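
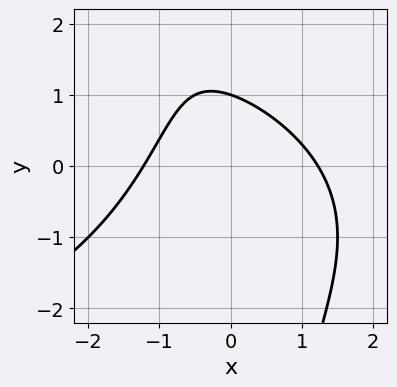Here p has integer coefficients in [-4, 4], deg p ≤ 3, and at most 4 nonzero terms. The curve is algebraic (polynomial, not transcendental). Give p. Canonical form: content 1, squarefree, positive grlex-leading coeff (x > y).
1. deg p = 3. A generic line meets the curve in up to 3 points.
2. Observable constraints: one y-axis crossing is at y = 1.
3. Assembling these constraints gives the stated polynomial.

x*y^2 + 2*x^2 + 3*y - 3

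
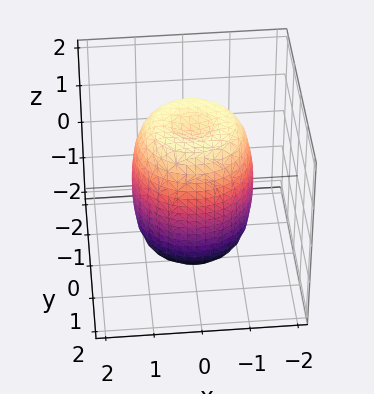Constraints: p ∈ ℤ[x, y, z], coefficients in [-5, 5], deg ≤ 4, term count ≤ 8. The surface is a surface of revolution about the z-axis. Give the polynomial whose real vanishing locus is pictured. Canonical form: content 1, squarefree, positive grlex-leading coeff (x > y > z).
2*x^4 + 4*x^2*y^2 + 2*y^4 - 2*x^2 - 2*y^2 + z^2 - 2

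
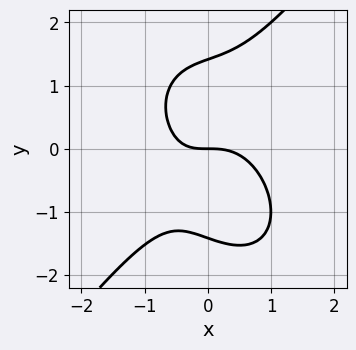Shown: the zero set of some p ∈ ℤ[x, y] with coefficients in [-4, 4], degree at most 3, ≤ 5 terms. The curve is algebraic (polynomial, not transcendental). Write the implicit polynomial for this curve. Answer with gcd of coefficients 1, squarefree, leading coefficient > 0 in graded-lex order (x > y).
2*x^3 - y^3 + x*y + 2*y

(a) Degree: the shape is more complex than any degree-2 curve, so deg p = 3.
(b) From the axis intercepts and sections: it crosses the x-axis at the gridline x = 0; it crosses the y-axis at the gridline y = 0.
(c) The integer polynomial consistent with all of this is the stated p.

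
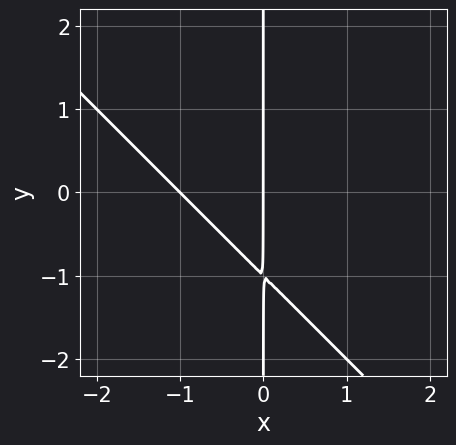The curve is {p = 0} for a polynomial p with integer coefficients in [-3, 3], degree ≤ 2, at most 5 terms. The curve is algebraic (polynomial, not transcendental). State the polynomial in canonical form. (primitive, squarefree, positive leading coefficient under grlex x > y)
First, the degree is 2 — a generic line meets the curve in up to 2 points.
Next, from the axis intercepts and sections: every point of the y-axis in the box is on the curve; among the integer gridlines, it crosses the x-axis at x ∈ {-1, 0}.
Finally, the integer polynomial consistent with all of this is the stated p.

x^2 + x*y + x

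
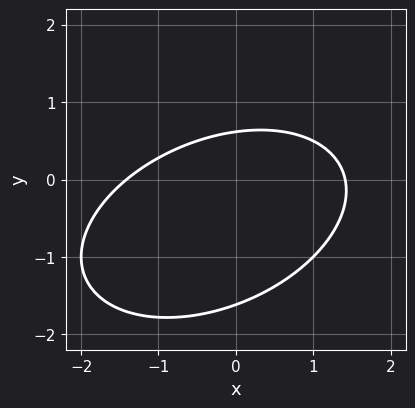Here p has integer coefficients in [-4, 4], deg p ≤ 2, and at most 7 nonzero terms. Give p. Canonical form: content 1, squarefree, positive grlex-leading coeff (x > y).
1. deg p = 2.
2. The integer polynomial consistent with all of this is the stated p.

x^2 - x*y + 2*y^2 + 2*y - 2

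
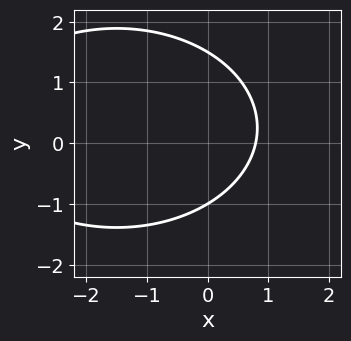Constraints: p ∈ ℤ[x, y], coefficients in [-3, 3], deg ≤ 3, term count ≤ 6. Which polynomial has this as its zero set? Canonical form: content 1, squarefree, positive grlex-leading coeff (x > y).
(a) deg p = 2. No degree-1 curve has this shape.
(b) Observable constraints: it crosses the y-axis at the gridline y = -1.
(c) Putting this together gives p.

x^2 + 2*y^2 + 3*x - y - 3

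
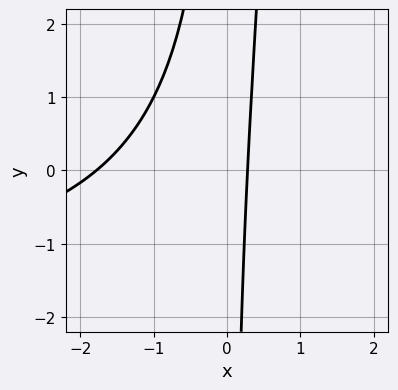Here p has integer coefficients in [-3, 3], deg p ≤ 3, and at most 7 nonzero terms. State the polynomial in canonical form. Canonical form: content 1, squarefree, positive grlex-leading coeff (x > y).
x^2*y + 2*x^2 - x*y + 3*x - 1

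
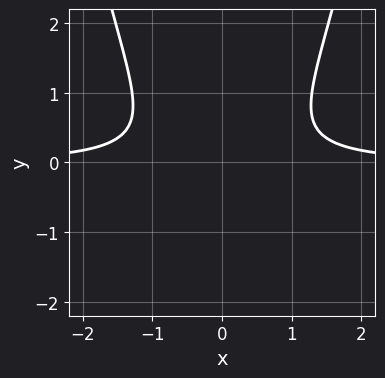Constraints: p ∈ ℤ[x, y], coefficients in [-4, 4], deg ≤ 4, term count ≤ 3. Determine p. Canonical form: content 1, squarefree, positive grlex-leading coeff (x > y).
3*x^2*y - 3*y^2 - 2

First, the degree is 3 — no degree-2 curve has this shape.
Then, symmetries: the x ↦ −x reflection is a symmetry, so x appears only in even powers.
Then, from the visible intercepts: no x-intercept at any integer in the box; no y-intercept at any integer in the box.
Finally, assembling these constraints gives the stated polynomial.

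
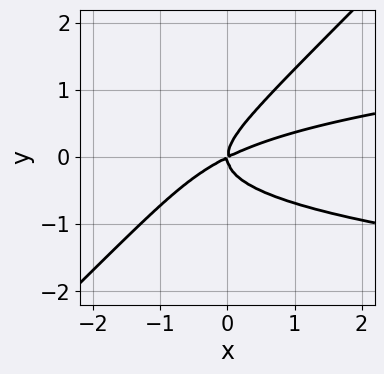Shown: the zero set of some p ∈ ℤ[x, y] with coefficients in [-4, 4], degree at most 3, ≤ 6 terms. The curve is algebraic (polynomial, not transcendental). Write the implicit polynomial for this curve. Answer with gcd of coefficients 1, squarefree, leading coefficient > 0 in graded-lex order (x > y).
3*x*y^2 - 3*y^3 - x^2 + 2*x*y

(a) deg p = 3. No degree-2 curve has this shape.
(b) Against the integer gridlines: it meets the x-axis at x = 0 (among the integer gridlines); one y-axis crossing is at y = 0.
(c) Putting this together gives p.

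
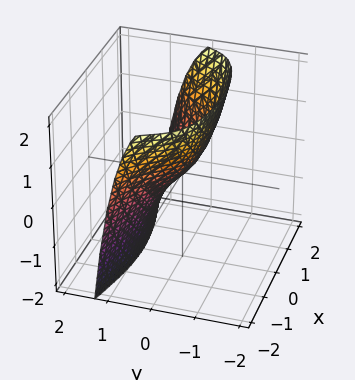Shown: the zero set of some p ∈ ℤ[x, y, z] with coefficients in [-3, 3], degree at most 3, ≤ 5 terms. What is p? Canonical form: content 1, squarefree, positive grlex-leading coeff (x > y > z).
1. Degree: the shape is more complex than any degree-2 surface, so deg p = 3.
2. Against the integer gridlines: it meets the x-axis at x = 0 (among the integer gridlines); one z-axis crossing is at z = 0; it crosses the y-axis at the gridline y = 0.
3. Together with the visible shape, these determine p as stated.

3*y^3 - x^2 + 2*y + 2*z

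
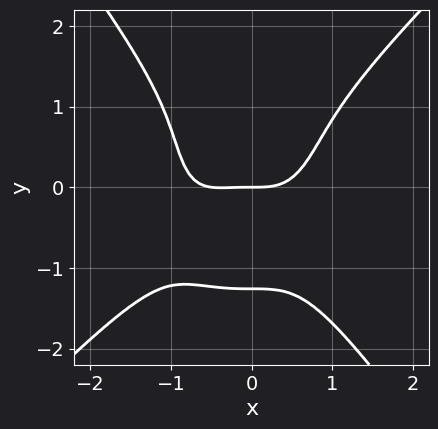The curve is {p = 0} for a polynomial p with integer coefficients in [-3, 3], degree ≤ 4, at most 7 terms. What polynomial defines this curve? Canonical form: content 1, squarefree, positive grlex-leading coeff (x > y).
First, the degree is 4 — a generic line meets the curve in up to 4 points.
Next, reading off the gridlines: one x-axis crossing is at x = 0; one y-axis crossing is at y = 0.
Finally, solving for integer coefficients yields p as stated.

2*x^4 - x^3*y - y^4 + x^3 - 2*y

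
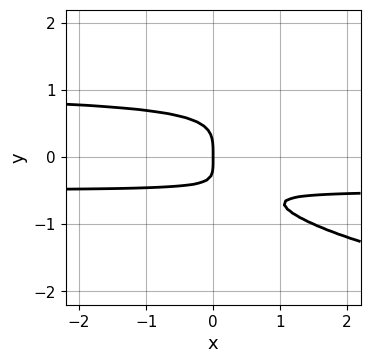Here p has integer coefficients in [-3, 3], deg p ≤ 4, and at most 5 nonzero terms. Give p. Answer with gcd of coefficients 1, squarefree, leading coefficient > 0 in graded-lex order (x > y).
3*y^4 - 2*x*y^2 + x*y + x

deg p = 4. A generic line meets the curve in up to 4 points.
Checking where it meets the axes: it crosses the y-axis at the gridline y = 0; one x-axis crossing is at x = 0.
Together with the visible shape, these determine p as stated.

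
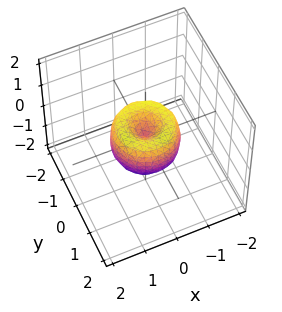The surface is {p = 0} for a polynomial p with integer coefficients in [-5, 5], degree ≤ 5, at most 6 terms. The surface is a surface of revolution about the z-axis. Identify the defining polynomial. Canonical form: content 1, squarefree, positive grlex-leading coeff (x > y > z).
2*x^4 + 4*x^2*y^2 + 2*y^4 - 2*x^2 - 2*y^2 + z^2

First, degree: the shape is more complex than any degree-3 surface, so deg p = 4.
Then, by symmetry, every cross-section ⟂ z is a circle, so x, y appear only via x² + y².
Next, from the visible intercepts: a circular section at z = 0 has radius exactly 1; the x-axis gridline crossings are at x ∈ {-1, 0, 1}; it meets the z-axis at z = 0 (among the integer gridlines).
Finally, solving for integer coefficients yields p as stated.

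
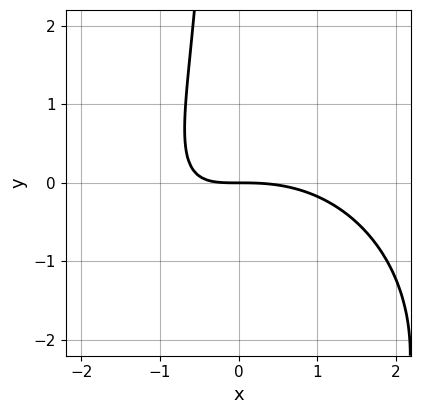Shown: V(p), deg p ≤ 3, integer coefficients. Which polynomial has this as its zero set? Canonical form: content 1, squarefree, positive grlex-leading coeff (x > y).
x^3 + x*y^2 + 3*x*y + 3*y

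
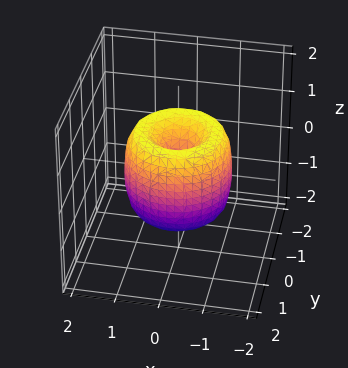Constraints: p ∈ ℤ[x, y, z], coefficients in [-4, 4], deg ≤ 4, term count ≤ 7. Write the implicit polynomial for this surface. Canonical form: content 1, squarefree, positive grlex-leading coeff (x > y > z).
1. The degree is 4 — the shape is more complex than any degree-3 surface.
2. Symmetries: the z-axis is an axis of rotation, so x and y enter only as x² + y².
3. From the axis intercepts and sections: it meets the y-axis at y = 0 (among the integer gridlines); it meets the z-axis at z = 0 (among the integer gridlines); a circular section at z = 0 has radius between 1 and 2; it meets the x-axis at x = 0 (among the integer gridlines).
4. The integer polynomial consistent with all of this is the stated p.

2*x^4 + 4*x^2*y^2 + 2*y^4 - 3*x^2 - 3*y^2 + z^2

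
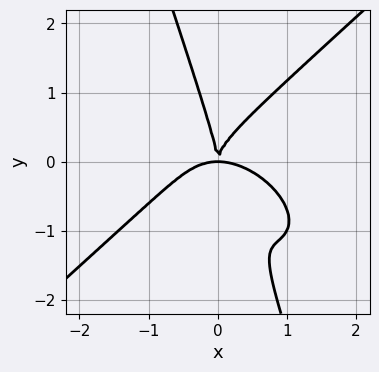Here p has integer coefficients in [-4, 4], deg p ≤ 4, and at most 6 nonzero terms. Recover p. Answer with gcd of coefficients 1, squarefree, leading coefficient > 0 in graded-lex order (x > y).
2*x^4 + x^3*y - 3*x*y^3 - y^4 + 3*x^2*y

First, the degree is 4 — the shape is more complex than any degree-3 curve.
Next, observable constraints: it crosses the y-axis at the gridline y = 0; one x-axis crossing is at x = 0.
Finally, assembling these constraints gives the stated polynomial.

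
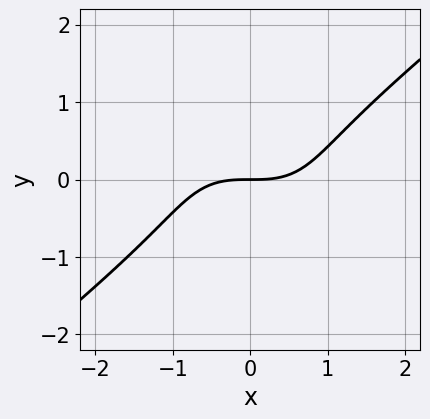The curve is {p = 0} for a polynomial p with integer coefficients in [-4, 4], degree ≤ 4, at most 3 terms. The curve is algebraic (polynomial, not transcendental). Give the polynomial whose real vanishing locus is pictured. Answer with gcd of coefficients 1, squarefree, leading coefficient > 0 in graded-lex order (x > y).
x^3 - 2*y^3 - 2*y

First, deg p = 3.
Then, reading off the gridlines: one y-axis crossing is at y = 0; it meets the x-axis at x = 0 (among the integer gridlines).
Finally, together with the visible shape, these determine p as stated.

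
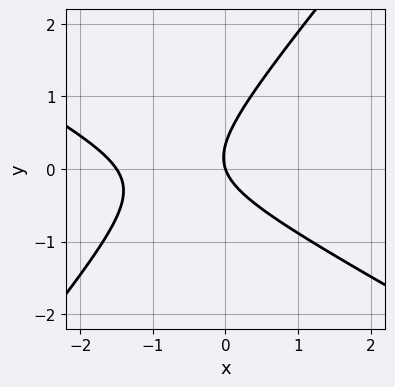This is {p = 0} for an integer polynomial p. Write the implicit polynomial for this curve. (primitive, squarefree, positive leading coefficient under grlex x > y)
2*x^2 + 2*x*y - 3*y^2 + 3*x + y

(a) deg p = 2. The shape is more complex than any degree-1 curve.
(b) Observable constraints: one y-axis crossing is at y = 0; it meets the x-axis at x = 0 (among the integer gridlines).
(c) Matching integer coefficients to the picture gives p.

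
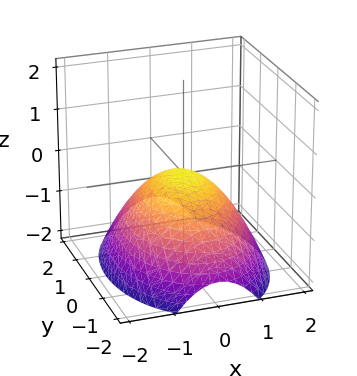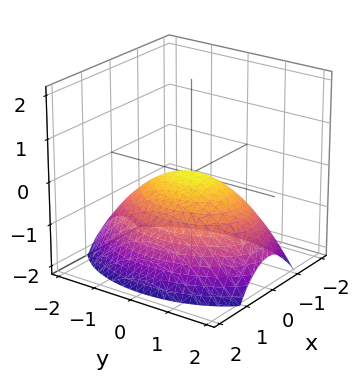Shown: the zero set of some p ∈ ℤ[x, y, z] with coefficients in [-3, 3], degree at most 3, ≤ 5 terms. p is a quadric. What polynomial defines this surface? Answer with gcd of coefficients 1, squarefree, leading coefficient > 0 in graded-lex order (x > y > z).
2*x^2 + y^2 + 3*z

Degree: a paraboloid; a quadric, so deg p = 2.
Symmetries: the x ↦ −x reflection is a symmetry, so x appears only in even powers; the y ↦ −y reflection is a symmetry, so y appears only in even powers.
Reading off the gridlines: it meets the y-axis at y = 0 (among the integer gridlines); it crosses the z-axis at the gridline z = 0.
Fitting integer coefficients to these (and the overall shape) gives p.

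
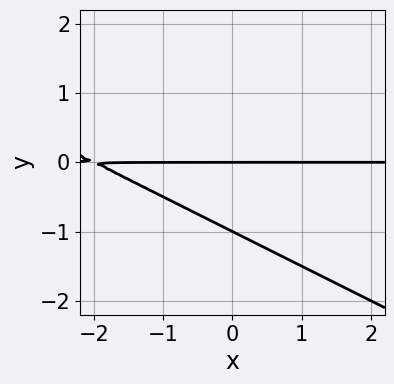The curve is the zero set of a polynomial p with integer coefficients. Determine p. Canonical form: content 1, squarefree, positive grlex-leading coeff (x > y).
1. The degree is 2 — the shape is more complex than any degree-1 curve.
2. Checking where it meets the axes: every point of the x-axis in the box is on the curve; among the integer gridlines, it crosses the y-axis at y ∈ {-1, 0}.
3. Together with the visible shape, these determine p as stated.

x*y + 2*y^2 + 2*y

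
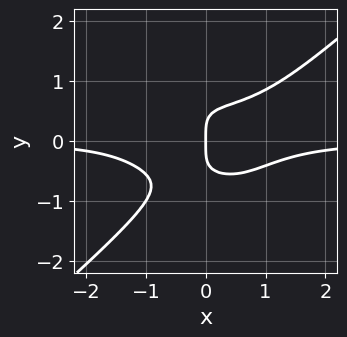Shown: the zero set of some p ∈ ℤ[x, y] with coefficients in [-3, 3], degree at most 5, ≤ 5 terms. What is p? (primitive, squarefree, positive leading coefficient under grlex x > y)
First, degree: no degree-3 curve has this shape, so deg p = 4.
Next, observable constraints: one x-axis crossing is at x = 0; it meets the y-axis at y = 0 (among the integer gridlines).
Finally, assembling these constraints gives the stated polynomial.

3*x^3*y - x^2*y^2 - 3*y^4 - 3*x*y^2 + 2*x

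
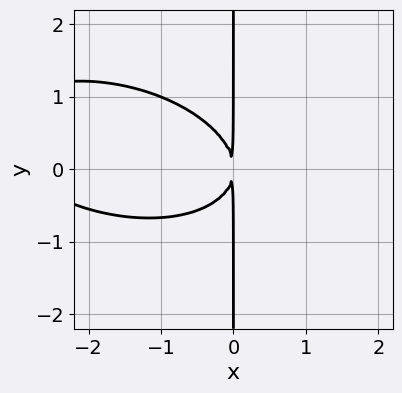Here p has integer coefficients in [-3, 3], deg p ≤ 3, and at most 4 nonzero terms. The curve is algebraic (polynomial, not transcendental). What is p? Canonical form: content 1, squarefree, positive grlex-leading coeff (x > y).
First, the degree is 3 — the shape is more complex than any degree-2 curve.
Then, against the integer gridlines: the visible y-axis segment lies entirely on the curve.
Finally, putting this together gives p.

x^3 + x^2*y + 3*x*y^2 + 3*x^2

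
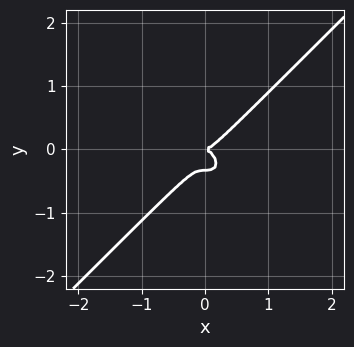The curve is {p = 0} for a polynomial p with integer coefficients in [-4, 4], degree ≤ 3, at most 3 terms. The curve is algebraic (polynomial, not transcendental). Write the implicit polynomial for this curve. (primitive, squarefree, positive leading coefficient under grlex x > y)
1. deg p = 3.
2. Checking where it meets the axes: one x-axis crossing is at x = 0; it meets the y-axis at y = 0 (among the integer gridlines).
3. Putting this together gives p.

3*x^3 - 3*y^3 - y^2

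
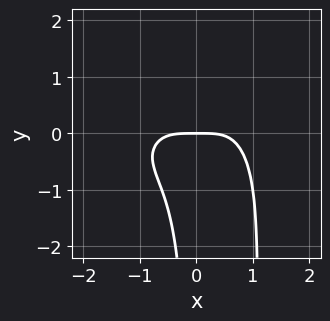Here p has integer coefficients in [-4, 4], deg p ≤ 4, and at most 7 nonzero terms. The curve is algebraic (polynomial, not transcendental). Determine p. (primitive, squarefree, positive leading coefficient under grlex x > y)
1. The degree is 4 — the shape is more complex than any degree-3 curve.
2. Against the integer gridlines: it crosses the y-axis at the gridline y = 0; one x-axis crossing is at x = 0.
3. Solving for integer coefficients yields p as stated.

2*x^4 - x^3*y + 3*x^2*y^2 - 3*x*y^2 + 3*y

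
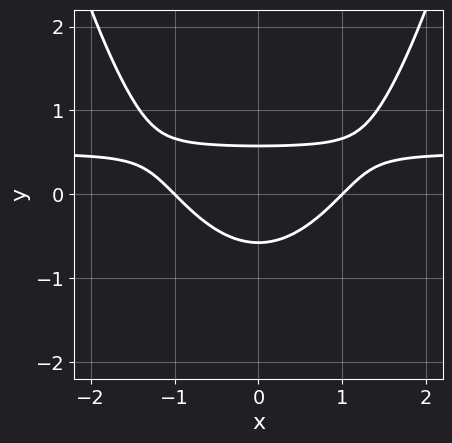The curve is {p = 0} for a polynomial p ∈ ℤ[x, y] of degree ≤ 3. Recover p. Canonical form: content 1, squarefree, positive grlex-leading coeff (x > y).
Degree: the shape is more complex than any degree-2 curve, so deg p = 3.
Symmetries: mirror symmetry x ↦ −x ⇒ only even powers of x.
Against the integer gridlines: among the integer gridlines, it crosses the x-axis at x ∈ {-1, 1}.
The integer polynomial consistent with all of this is the stated p.

2*x^2*y - x^2 - 3*y^2 + 1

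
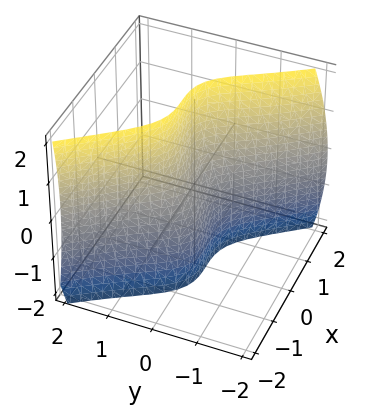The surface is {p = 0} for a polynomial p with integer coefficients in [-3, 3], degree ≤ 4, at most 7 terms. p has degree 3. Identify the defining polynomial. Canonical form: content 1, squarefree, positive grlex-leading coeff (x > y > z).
3*x^3 + 2*y^3 + y*z^2 + 3*y - z

1. deg p = 3.
2. Reading off the gridlines: it meets the z-axis at z = 0 (among the integer gridlines); it crosses the x-axis at the gridline x = 0; it crosses the y-axis at the gridline y = 0.
3. Matching integer coefficients to the picture gives p.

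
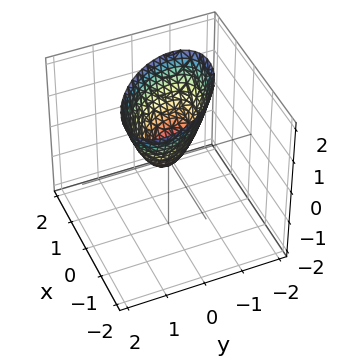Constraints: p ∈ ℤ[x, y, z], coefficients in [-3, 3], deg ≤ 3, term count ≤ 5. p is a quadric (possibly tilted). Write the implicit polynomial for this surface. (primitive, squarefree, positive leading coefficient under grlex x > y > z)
(a) deg p = 2. The shape is more complex than any degree-1 surface.
(b) From the visible intercepts: it meets the x-axis at x = 0 (among the integer gridlines); it crosses the z-axis at the gridline z = 0; it crosses the y-axis at the gridline y = 0.
(c) Fitting integer coefficients to these (and the overall shape) gives p.

3*x^2 + 3*x*y + 3*y^2 - 2*z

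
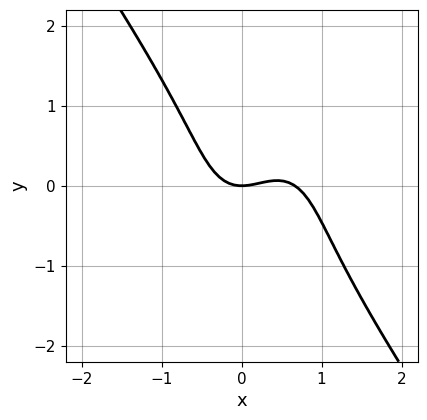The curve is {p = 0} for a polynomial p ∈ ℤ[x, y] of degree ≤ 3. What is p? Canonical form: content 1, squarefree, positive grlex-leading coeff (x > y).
deg p = 3.
Against the integer gridlines: one y-axis crossing is at y = 0; it crosses the x-axis at the gridline x = 0.
The integer polynomial consistent with all of this is the stated p.

3*x^3 + y^3 - 2*x^2 + 2*y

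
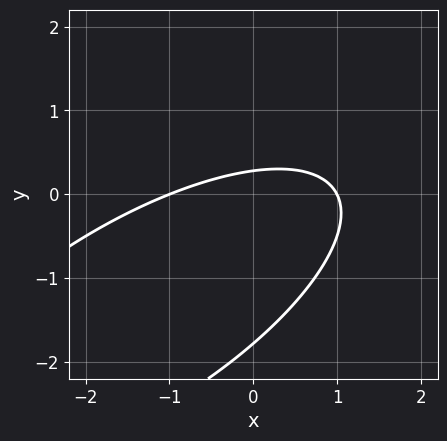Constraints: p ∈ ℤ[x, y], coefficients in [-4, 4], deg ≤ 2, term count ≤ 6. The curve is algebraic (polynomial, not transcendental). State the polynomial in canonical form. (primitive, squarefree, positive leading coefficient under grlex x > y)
x^2 - 2*x*y + 2*y^2 + 3*y - 1

The degree is 2 — a generic line meets the curve in up to 2 points.
Against the integer gridlines: among the integer gridlines, it crosses the x-axis at x ∈ {-1, 1}.
These observations pin down the coefficients.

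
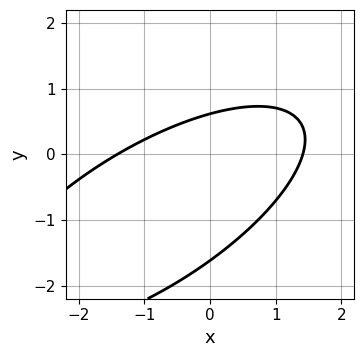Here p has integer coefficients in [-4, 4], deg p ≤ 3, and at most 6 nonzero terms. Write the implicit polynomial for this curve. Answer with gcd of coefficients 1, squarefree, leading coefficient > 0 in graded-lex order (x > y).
x^2 - 2*x*y + 2*y^2 + 2*y - 2

(a) Degree: a generic line meets the curve in up to 2 points, so deg p = 2.
(b) The integer polynomial consistent with all of this is the stated p.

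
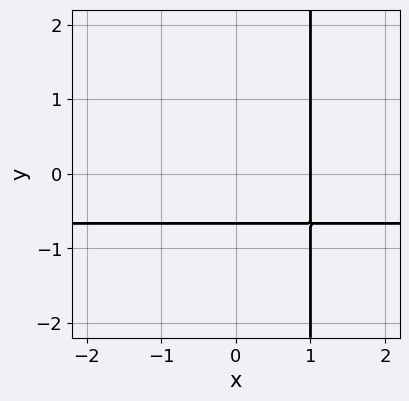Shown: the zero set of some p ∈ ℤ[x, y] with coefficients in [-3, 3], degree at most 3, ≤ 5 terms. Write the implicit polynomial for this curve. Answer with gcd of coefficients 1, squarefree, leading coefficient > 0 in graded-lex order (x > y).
First, the degree is 2 — the shape is more complex than any degree-1 curve.
Next, from the visible intercepts: one x-axis crossing is at x = 1.
Finally, putting this together gives p.

3*x*y + 2*x - 3*y - 2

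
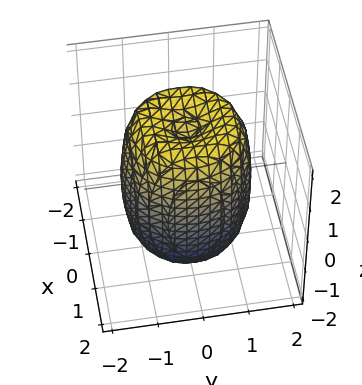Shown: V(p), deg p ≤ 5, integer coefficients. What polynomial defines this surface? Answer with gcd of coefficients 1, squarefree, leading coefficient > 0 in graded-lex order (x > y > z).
2*x^4 + 4*x^2*y^2 + 2*y^4 - 3*x^2 - 3*y^2 + z^2 - 2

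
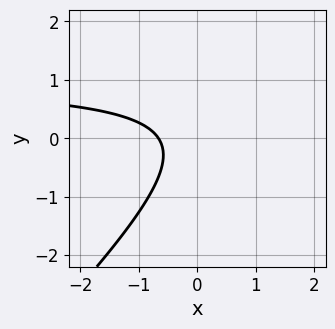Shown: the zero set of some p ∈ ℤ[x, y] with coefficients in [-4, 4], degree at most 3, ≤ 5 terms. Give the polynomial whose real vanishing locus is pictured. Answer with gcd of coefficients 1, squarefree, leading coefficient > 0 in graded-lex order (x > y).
3*x*y - 3*y^2 - 3*x - 2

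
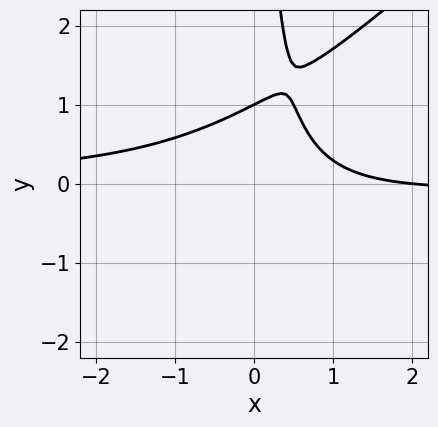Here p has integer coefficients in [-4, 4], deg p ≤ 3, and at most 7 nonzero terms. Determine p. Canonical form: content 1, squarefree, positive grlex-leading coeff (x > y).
1. Degree: no degree-2 curve has this shape, so deg p = 3.
2. Checking where it meets the axes: one y-axis crossing is at y = 1; it crosses the x-axis at the gridline x = 2.
3. These observations pin down the coefficients.

2*x^2*y - 2*x*y^2 + x + 2*y - 2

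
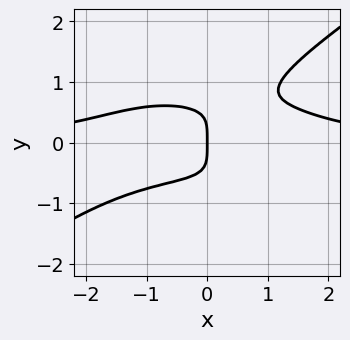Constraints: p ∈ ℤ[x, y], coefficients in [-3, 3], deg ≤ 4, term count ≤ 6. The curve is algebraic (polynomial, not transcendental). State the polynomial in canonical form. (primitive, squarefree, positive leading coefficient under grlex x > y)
x^3*y - 3*y^4 + 3*x*y^2 - 2*x

1. deg p = 4. The shape is more complex than any degree-3 curve.
2. Observable constraints: it crosses the x-axis at the gridline x = 0; it meets the y-axis at y = 0 (among the integer gridlines).
3. Solving for integer coefficients yields p as stated.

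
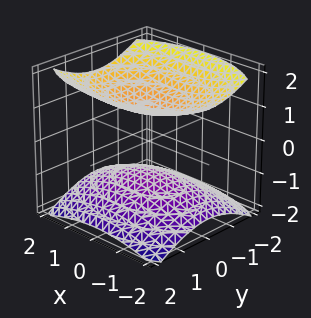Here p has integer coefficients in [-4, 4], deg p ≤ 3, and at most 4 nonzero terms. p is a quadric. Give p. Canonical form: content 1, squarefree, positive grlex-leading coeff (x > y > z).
x^2 + 2*y^2 - 3*z^2 + 3

I count 2 distinct pieces. They look like related sheets of one shape, so recover p as a whole.
The degree is 2 — two sheets facing apart; a quadric.
Symmetries: it's symmetric under z → −z, forcing even powers of z; it's symmetric under y → −y, forcing even powers of y; mirror symmetry x ↦ −x ⇒ only even powers of x.
Against the integer gridlines: the surface avoids every integer x-axis point in the box; the z-axis gridline crossings are at z ∈ {-1, 1}; the surface avoids every integer y-axis point in the box.
Assembling these constraints gives the stated polynomial.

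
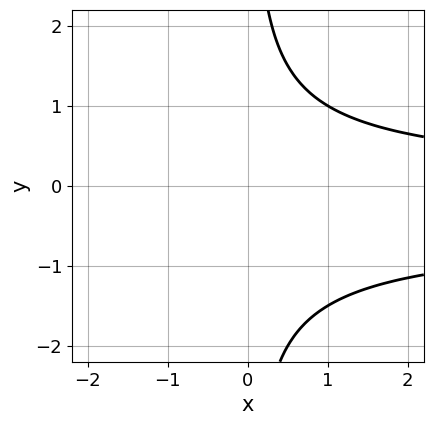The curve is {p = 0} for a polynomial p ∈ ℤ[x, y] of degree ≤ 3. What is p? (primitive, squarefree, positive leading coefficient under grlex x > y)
2*x*y^2 + x*y - 3

(a) The degree is 3 — no degree-2 curve has this shape.
(b) Reading off the gridlines: it misses every integer gridline on the y-axis; no x-intercept at any integer in the box.
(c) Assembling these constraints gives the stated polynomial.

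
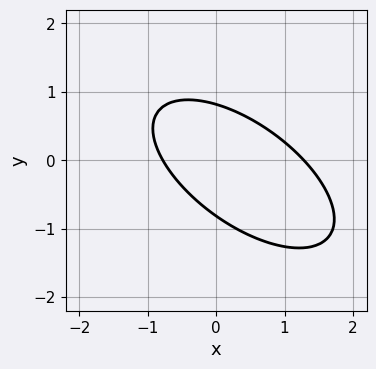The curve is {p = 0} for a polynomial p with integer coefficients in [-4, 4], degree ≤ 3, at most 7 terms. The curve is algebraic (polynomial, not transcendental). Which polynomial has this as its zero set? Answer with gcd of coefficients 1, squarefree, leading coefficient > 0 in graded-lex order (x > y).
1. deg p = 2. The shape is more complex than any degree-1 curve.
2. The integer polynomial consistent with all of this is the stated p.

2*x^2 + 3*x*y + 3*y^2 - x - 2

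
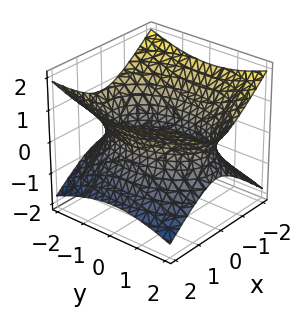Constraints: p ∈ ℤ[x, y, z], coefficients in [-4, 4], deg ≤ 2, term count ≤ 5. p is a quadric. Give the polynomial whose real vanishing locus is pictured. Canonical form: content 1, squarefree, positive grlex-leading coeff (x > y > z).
2*x^2 + y^2 - 3*z^2 - 3

The degree is 2 — an hourglass — one-sheet hyperboloid; a quadric.
Symmetries: it's symmetric under y → −y, forcing even powers of y; it's symmetric under x → −x, forcing even powers of x; the z ↦ −z reflection is a symmetry, so z appears only in even powers.
From the visible intercepts: it misses every integer gridline on the z-axis.
Together with the visible shape, these determine p as stated.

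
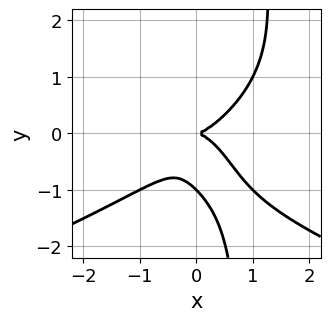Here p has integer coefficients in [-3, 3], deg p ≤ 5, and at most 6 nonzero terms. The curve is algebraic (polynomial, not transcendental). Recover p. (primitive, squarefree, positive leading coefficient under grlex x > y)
(a) deg p = 4.
(b) From the axis intercepts and sections: it meets the x-axis at x = 0 (among the integer gridlines); among the integer gridlines, it crosses the y-axis at y ∈ {-1, 0}.
(c) Solving for integer coefficients yields p as stated.

x*y^3 + x^3 - y^3 - y^2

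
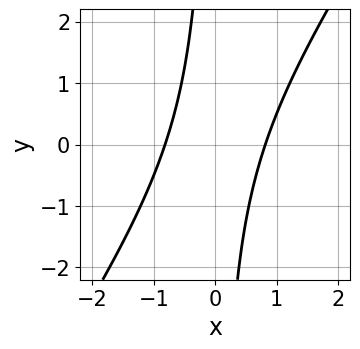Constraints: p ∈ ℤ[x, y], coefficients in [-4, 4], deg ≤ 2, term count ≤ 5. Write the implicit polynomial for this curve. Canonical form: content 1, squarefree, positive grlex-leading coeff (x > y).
3*x^2 - 2*x*y - 2

First, the degree is 2 — no degree-1 curve has this shape.
Then, checking where it meets the axes: the curve avoids every integer y-axis point in the box.
Finally, putting this together gives p.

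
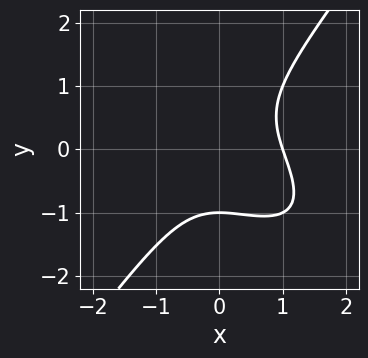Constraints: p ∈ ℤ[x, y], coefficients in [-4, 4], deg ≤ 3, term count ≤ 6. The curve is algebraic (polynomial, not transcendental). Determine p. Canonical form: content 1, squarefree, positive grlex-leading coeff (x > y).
x^3 + x^2*y - y^3 - 1

The degree is 3 — the shape is more complex than any degree-2 curve.
From the axis intercepts and sections: one y-axis crossing is at y = -1; one x-axis crossing is at x = 1.
Solving for integer coefficients yields p as stated.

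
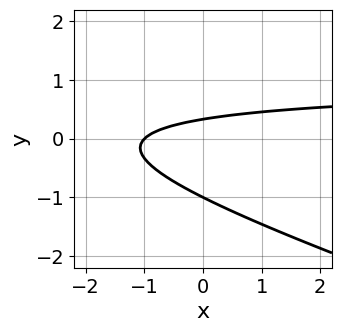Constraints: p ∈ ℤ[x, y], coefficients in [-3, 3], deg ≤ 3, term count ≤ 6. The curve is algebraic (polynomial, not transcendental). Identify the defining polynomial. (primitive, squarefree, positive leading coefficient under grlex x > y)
(a) Degree: a generic line meets the curve in up to 2 points, so deg p = 2.
(b) Reading off the gridlines: it meets the x-axis at x = -1 (among the integer gridlines); one y-axis crossing is at y = -1.
(c) Fitting integer coefficients to these (and the overall shape) gives p.

x*y + 3*y^2 - x + 2*y - 1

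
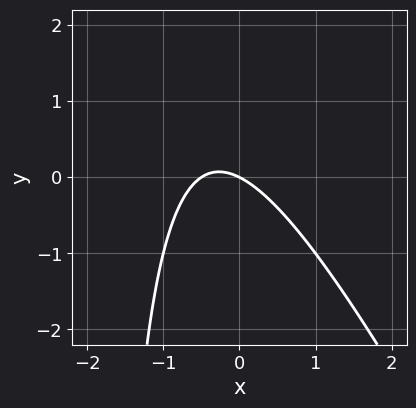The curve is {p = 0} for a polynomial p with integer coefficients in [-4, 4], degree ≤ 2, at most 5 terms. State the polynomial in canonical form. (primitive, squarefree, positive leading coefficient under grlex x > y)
2*x^2 + x*y + x + 2*y

(a) The degree is 2 — no degree-1 curve has this shape.
(b) Against the integer gridlines: it meets the y-axis at y = 0 (among the integer gridlines); it meets the x-axis at x = 0 (among the integer gridlines).
(c) The integer polynomial consistent with all of this is the stated p.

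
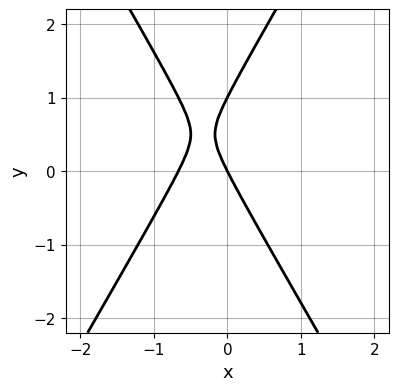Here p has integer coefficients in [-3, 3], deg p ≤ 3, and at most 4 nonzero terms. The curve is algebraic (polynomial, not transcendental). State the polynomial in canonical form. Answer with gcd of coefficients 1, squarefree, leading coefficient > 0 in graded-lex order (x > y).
3*x^2 - y^2 + 2*x + y

(a) Degree: no degree-1 curve has this shape, so deg p = 2.
(b) Checking where it meets the axes: among the integer gridlines, it crosses the y-axis at y ∈ {0, 1}; it crosses the x-axis at the gridline x = 0.
(c) Solving for integer coefficients yields p as stated.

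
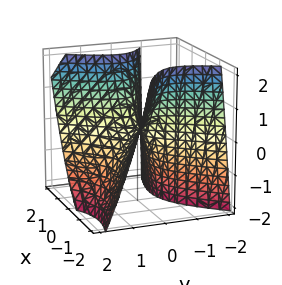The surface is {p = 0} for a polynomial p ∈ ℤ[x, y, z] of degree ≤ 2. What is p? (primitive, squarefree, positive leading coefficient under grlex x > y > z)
2*x^2 + 3*x*y - 3*y^2 - 2*y*z - 2*z

First, the degree is 2 — no degree-1 surface has this shape.
Next, against the integer gridlines: one y-axis crossing is at y = 0; one x-axis crossing is at x = 0; it crosses the z-axis at the gridline z = 0.
Finally, matching integer coefficients to the picture gives p.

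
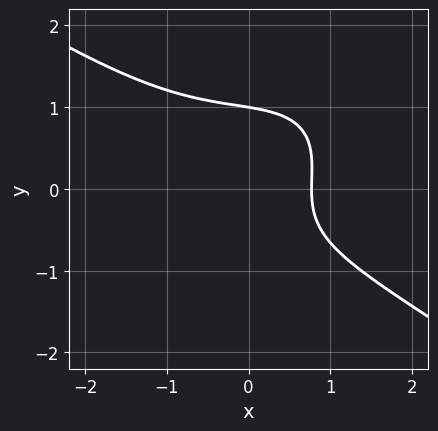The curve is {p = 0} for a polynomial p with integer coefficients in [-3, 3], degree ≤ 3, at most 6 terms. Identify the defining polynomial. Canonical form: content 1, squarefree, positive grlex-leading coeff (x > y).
x^3 - x*y^2 + 2*y^3 + 2*x - 2

The degree is 3 — no degree-2 curve has this shape.
Observable constraints: it crosses the y-axis at the gridline y = 1.
These observations pin down the coefficients.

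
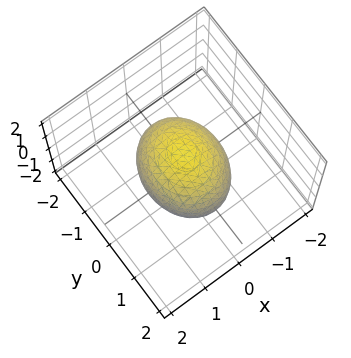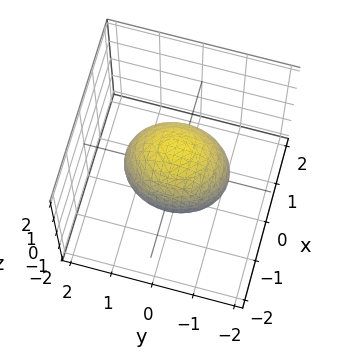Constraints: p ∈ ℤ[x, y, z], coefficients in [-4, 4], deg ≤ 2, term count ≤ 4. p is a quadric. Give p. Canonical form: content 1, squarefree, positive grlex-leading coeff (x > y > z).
3*x^2 + 2*y^2 + 2*z^2 - 3

1. deg p = 2. Bounded and convex; a quadric.
2. Symmetries: it's symmetric under y → −y, forcing even powers of y; the z ↦ −z reflection is a symmetry, so z appears only in even powers; mirror symmetry x ↦ −x ⇒ only even powers of x.
3. Checking where it meets the axes: among the integer gridlines, it crosses the x-axis at x ∈ {-1, 1}.
4. Matching integer coefficients to the picture gives p.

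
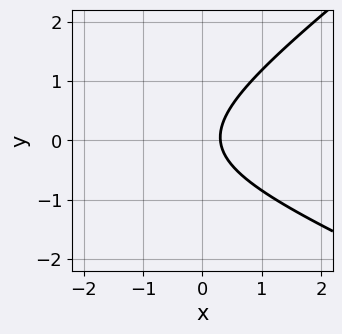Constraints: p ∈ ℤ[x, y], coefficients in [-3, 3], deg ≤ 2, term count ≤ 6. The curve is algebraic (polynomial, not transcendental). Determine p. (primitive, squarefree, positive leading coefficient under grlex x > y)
x^2 + x*y - 3*y^2 + 3*x - 1

First, deg p = 2.
Then, from the axis intercepts and sections: the curve avoids every integer y-axis point in the box.
Finally, together with the visible shape, these determine p as stated.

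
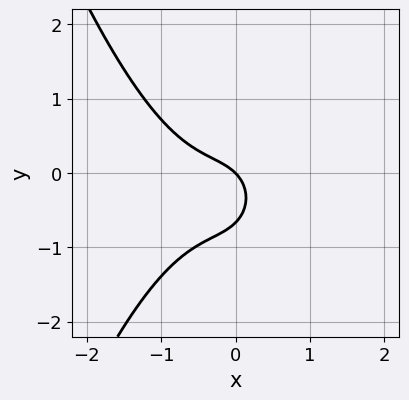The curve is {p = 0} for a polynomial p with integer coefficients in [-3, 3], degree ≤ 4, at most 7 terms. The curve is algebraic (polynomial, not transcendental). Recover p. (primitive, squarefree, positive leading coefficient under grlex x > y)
3*x^3 + 2*x^2 + 3*y^2 + 2*x + 2*y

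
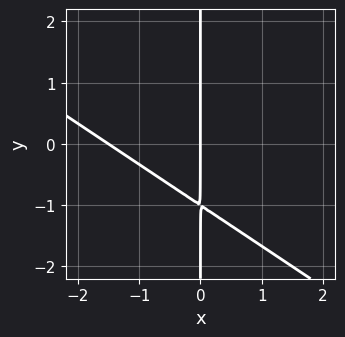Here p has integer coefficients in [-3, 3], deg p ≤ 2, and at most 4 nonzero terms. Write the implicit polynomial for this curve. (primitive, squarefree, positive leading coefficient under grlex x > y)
(a) Degree: the shape is more complex than any degree-1 curve, so deg p = 2.
(b) Checking where it meets the axes: it meets the x-axis at x = 0 (among the integer gridlines); the visible y-axis segment lies entirely on the curve.
(c) Matching integer coefficients to the picture gives p.

2*x^2 + 3*x*y + 3*x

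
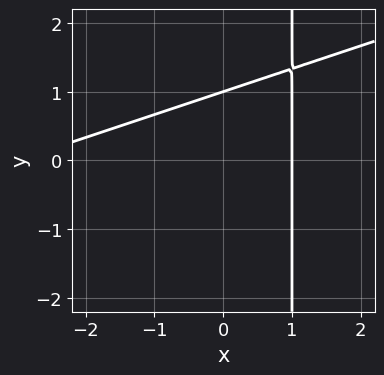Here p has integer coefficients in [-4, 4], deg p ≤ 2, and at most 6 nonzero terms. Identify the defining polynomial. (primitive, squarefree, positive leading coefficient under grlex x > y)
x^2 - 3*x*y + 2*x + 3*y - 3

First, deg p = 2. A generic line meets the curve in up to 2 points.
Next, observable constraints: one x-axis crossing is at x = 1; it crosses the y-axis at the gridline y = 1.
Finally, matching integer coefficients to the picture gives p.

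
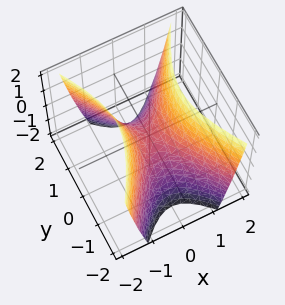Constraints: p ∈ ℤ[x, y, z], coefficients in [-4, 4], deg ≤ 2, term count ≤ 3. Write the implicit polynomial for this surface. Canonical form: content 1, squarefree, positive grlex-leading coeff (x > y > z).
deg p = 2. A saddle surface; a quadric.
Symmetries: it's symmetric under y → −y, forcing even powers of y; the x ↦ −x reflection is a symmetry, so x appears only in even powers.
From the axis intercepts and sections: one x-axis crossing is at x = 0; it crosses the z-axis at the gridline z = 0; it crosses the y-axis at the gridline y = 0.
Fitting integer coefficients to these (and the overall shape) gives p.

2*x^2 - y^2 - z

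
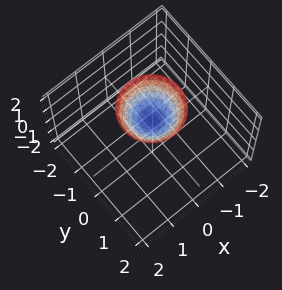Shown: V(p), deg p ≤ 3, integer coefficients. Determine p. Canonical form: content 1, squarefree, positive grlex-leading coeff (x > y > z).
(a) The degree is 2 — the shape is more complex than any degree-1 surface.
(b) Symmetries: rotational symmetry about the z-axis ⇒ p depends on x, y only through x² + y².
(c) Against the integer gridlines: the surface avoids every integer y-axis point in the box; a circular section at z = 2 has radius exactly 1.
(d) The integer polynomial consistent with all of this is the stated p. Check: (0, 0, 1) on the z-axis lies on the surface, and p(0, 0, 1) = 0. ✓

x^2 + y^2 - z + 1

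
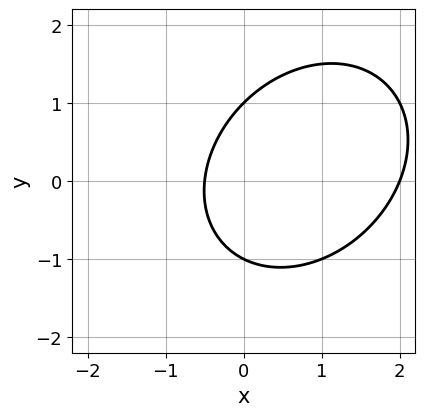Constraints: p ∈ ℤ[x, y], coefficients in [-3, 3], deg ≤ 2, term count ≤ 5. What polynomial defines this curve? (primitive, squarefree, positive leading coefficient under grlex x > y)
1. The degree is 2 — no degree-1 curve has this shape.
2. Against the integer gridlines: the y-axis gridline crossings are at y ∈ {-1, 1}; one x-axis crossing is at x = 2.
3. Together with the visible shape, these determine p as stated.

2*x^2 - x*y + 2*y^2 - 3*x - 2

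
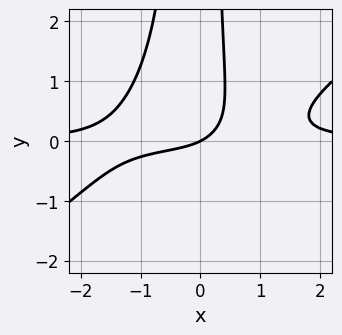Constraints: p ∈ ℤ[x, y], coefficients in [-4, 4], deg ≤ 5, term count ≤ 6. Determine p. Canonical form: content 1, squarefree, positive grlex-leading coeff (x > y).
2*x^3*y - 3*x^2*y^2 - 3*x*y - x + 2*y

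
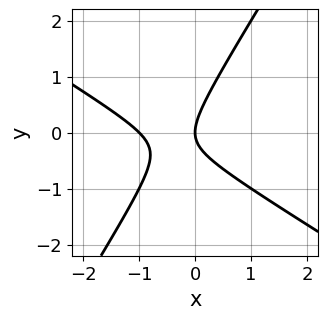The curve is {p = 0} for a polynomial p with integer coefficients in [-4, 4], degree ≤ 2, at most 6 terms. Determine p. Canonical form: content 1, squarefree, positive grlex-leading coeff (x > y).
x^2 + x*y - y^2 + x

1. deg p = 2. A generic line meets the curve in up to 2 points.
2. From the axis intercepts and sections: among the integer gridlines, it crosses the x-axis at x ∈ {-1, 0}; one y-axis crossing is at y = 0.
3. Fitting integer coefficients to these (and the overall shape) gives p.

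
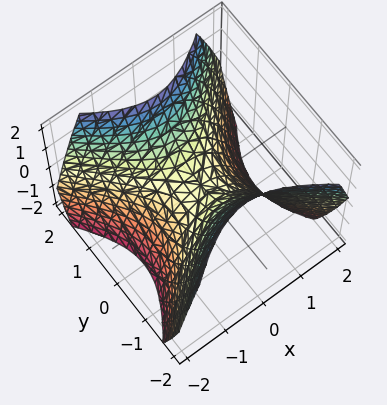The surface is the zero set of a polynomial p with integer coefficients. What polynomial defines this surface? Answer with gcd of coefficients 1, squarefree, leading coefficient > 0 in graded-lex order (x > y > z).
x^2 - y^2 + z

The degree is 2 — a saddle surface; a quadric.
Symmetries: mirror symmetry x ↦ −x ⇒ only even powers of x; it's symmetric under y → −y, forcing even powers of y.
Observable constraints: one x-axis crossing is at x = 0; one z-axis crossing is at z = 0.
Matching integer coefficients to the picture gives p.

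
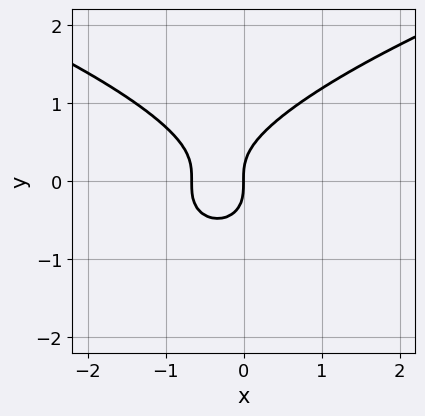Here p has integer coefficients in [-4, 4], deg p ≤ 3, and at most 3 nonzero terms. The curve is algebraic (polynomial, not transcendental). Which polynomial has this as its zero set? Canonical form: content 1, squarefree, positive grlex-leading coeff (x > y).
3*y^3 - 3*x^2 - 2*x

Degree: a generic line meets the curve in up to 3 points, so deg p = 3.
Observable constraints: it meets the x-axis at x = 0 (among the integer gridlines); it meets the y-axis at y = 0 (among the integer gridlines).
Together with the visible shape, these determine p as stated.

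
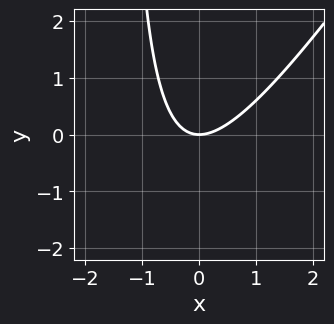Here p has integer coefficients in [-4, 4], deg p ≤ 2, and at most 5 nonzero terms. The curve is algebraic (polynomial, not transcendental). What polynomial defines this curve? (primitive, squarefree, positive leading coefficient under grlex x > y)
3*x^2 - 2*x*y - 3*y

1. Degree: a generic line meets the curve in up to 2 points, so deg p = 2.
2. Against the integer gridlines: it crosses the x-axis at the gridline x = 0; one y-axis crossing is at y = 0.
3. These observations pin down the coefficients.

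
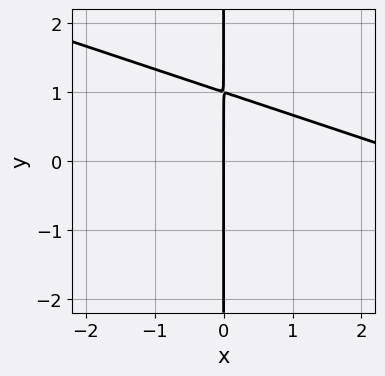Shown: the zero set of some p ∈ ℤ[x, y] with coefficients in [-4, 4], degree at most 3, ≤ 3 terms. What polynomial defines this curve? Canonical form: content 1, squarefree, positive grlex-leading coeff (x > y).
x^2 + 3*x*y - 3*x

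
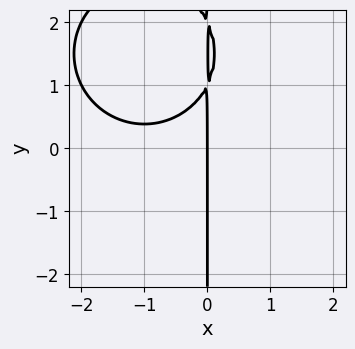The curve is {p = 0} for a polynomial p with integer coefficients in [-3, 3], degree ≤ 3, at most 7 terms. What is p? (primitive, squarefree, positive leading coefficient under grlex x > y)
x^3 + x*y^2 + 2*x^2 - 3*x*y + 2*x

1. Degree: no degree-2 curve has this shape, so deg p = 3.
2. Checking where it meets the axes: every point of the y-axis in the box is on the curve; one x-axis crossing is at x = 0.
3. Together with the visible shape, these determine p as stated.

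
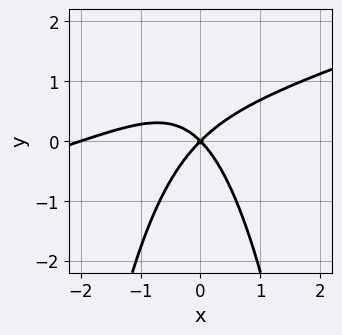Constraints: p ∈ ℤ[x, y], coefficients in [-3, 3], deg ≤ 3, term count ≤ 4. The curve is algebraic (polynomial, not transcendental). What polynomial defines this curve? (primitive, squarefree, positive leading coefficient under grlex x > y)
(a) Degree: no degree-2 curve has this shape, so deg p = 3.
(b) Observable constraints: the x-axis gridline crossings are at x ∈ {-2, 0}; it meets the y-axis at y = 0 (among the integer gridlines).
(c) Putting this together gives p.

x^3 - 3*x^2*y + 2*x^2 - 2*y^2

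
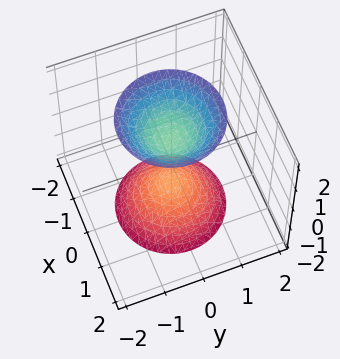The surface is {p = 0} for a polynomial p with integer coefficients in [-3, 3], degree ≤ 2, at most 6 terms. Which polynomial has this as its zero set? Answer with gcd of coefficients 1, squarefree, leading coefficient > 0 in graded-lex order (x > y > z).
2*x^2 + 2*y^2 - z^2 + 1

(a) I count 2 distinct pieces. Treating them together as one polynomial.
(b) Degree: the shape is more complex than any degree-1 surface, so deg p = 2.
(c) By symmetry, the z-axis is an axis of rotation, so x and y enter only as x² + y².
(d) From the visible intercepts: it misses every integer gridline on the y-axis; among the integer gridlines, it crosses the z-axis at z ∈ {-1, 1}.
(e) These observations pin down the coefficients.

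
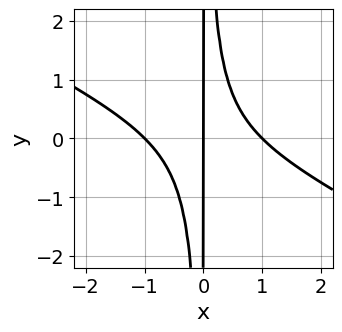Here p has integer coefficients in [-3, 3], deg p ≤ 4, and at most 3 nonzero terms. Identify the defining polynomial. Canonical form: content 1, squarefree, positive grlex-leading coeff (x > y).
x^3 + 2*x^2*y - x

(a) The degree is 3 — a generic line meets the curve in up to 3 points.
(b) From the axis intercepts and sections: among the integer gridlines, it crosses the x-axis at x ∈ {-1, 0, 1}; the visible y-axis segment lies entirely on the curve.
(c) Assembling these constraints gives the stated polynomial.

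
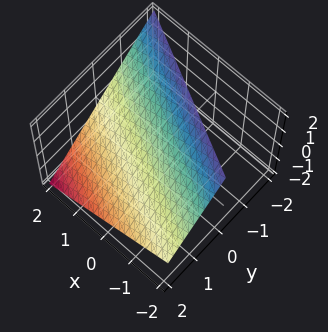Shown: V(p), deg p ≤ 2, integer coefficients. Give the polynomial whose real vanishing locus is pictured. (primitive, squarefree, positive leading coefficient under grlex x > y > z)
(a) deg p = 1. The surface is flat (a plane).
(b) Reading off the gridlines: it meets the y-axis at y = 1 (among the integer gridlines); it crosses the z-axis at the gridline z = 1.
(c) Putting this together gives p. Check: (2, 0, 0) on the x-axis lies on the surface, and p(2, 0, 0) = 0. ✓

x + 2*y + 2*z - 2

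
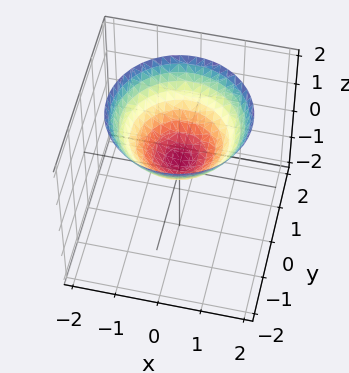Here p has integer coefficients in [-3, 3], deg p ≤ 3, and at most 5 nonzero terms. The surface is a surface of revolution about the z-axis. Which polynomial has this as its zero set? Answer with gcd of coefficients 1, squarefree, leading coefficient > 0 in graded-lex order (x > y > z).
1. Degree: a generic line meets the surface in up to 2 points, so deg p = 2.
2. Symmetry: every cross-section ⟂ z is a circle, so x, y appear only via x² + y².
3. Observable constraints: a circular section at z = 1 has radius exactly 1; no y-intercept at any integer in the box.
4. These observations pin down the coefficients.

2*x^2 + 2*y^2 - 3*z + 1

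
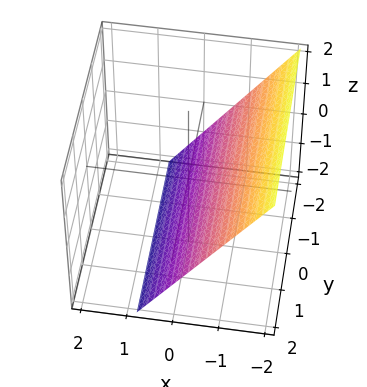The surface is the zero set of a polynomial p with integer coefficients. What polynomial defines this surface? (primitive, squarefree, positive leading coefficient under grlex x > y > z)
3*x + 2*z + 2

(a) Degree: the surface is flat (a plane), so deg p = 1.
(b) Reading off the gridlines: no y-intercept at any integer in the box; one z-axis crossing is at z = -1.
(c) The integer polynomial consistent with all of this is the stated p.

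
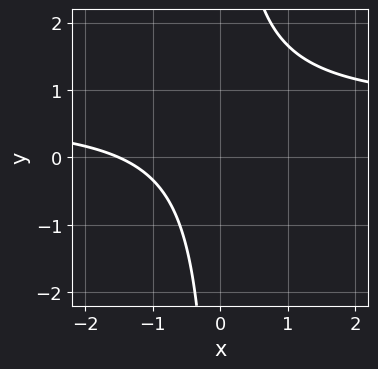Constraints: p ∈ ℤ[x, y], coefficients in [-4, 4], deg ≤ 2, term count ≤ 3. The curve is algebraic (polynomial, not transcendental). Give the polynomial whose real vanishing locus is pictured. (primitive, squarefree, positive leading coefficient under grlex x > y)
deg p = 2. The shape is more complex than any degree-1 curve.
Observable constraints: no y-intercept at any integer in the box.
Putting this together gives p.

3*x*y - 2*x - 3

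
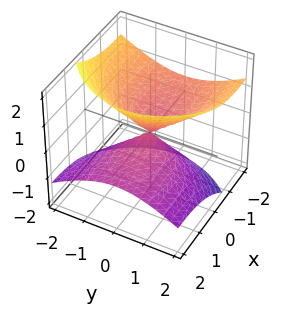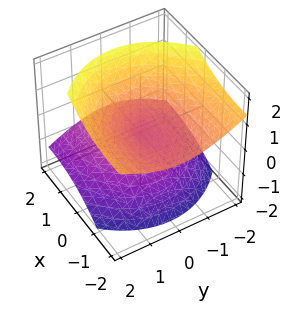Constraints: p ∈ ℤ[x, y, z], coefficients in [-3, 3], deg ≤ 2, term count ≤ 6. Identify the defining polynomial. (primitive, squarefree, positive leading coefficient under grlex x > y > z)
x^2 + 3*x*z + 2*y^2 - 3*z^2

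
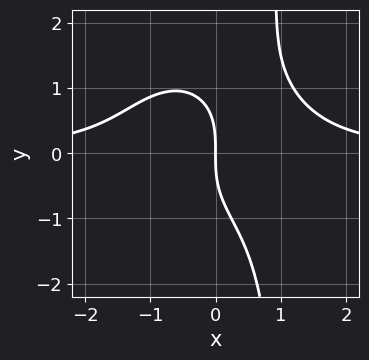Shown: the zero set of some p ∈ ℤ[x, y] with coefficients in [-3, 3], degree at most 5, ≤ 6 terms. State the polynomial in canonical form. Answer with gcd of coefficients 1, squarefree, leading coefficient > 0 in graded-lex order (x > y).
First, the degree is 4 — the shape is more complex than any degree-3 curve.
Next, from the axis intercepts and sections: it meets the x-axis at x = 0 (among the integer gridlines); it meets the y-axis at y = 0 (among the integer gridlines).
Finally, matching integer coefficients to the picture gives p.

2*x^3*y + x*y^3 - y^3 - 3*x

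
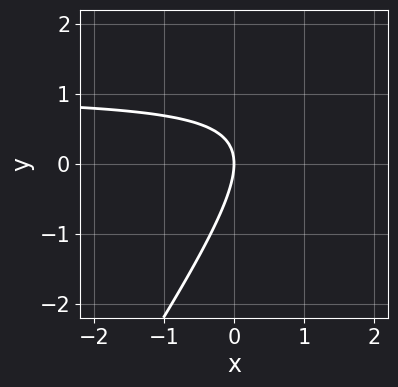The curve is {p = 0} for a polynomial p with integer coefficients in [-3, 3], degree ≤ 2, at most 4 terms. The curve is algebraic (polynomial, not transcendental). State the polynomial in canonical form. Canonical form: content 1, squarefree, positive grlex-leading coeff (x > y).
3*x*y - 2*y^2 - 3*x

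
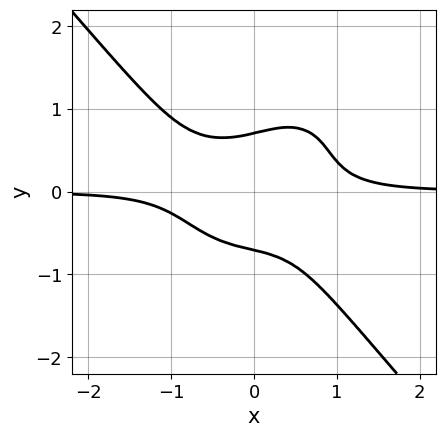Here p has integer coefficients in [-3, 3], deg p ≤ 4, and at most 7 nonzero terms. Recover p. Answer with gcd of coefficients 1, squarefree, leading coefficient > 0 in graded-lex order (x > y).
3*x^3*y + 2*y^4 - 2*x*y^2 + y^2 - 1

(a) The degree is 4 — no degree-3 curve has this shape.
(b) Against the integer gridlines: it misses every integer gridline on the x-axis.
(c) The integer polynomial consistent with all of this is the stated p.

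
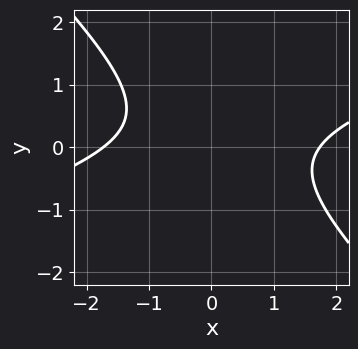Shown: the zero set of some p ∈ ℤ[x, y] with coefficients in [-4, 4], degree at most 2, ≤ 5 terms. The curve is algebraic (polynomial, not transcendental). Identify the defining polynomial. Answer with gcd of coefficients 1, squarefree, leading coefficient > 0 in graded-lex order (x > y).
x^2 - 2*x*y - 3*y^2 + y - 3

First, the degree is 2 — the shape is more complex than any degree-1 curve.
Then, from the axis intercepts and sections: no y-intercept at any integer in the box.
Finally, assembling these constraints gives the stated polynomial.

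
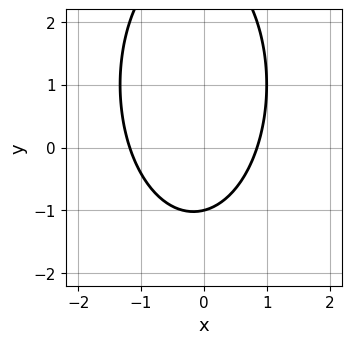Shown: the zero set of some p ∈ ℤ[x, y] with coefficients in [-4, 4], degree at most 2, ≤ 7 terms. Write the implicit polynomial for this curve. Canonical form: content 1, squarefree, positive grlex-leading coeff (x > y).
1. deg p = 2. No degree-1 curve has this shape.
2. Reading off the gridlines: one y-axis crossing is at y = -1.
3. Fitting integer coefficients to these (and the overall shape) gives p.

3*x^2 + y^2 + x - 2*y - 3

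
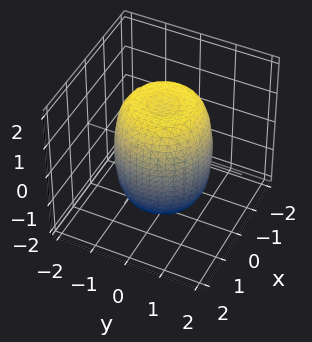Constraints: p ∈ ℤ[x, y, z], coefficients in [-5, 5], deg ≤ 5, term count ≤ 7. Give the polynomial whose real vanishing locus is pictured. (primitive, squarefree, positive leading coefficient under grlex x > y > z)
2*x^4 + 4*x^2*y^2 + 2*y^4 - 2*x^2 - 2*y^2 + z^2 - 2

First, the degree is 4 — no degree-3 surface has this shape.
Then, symmetry: the surface is invariant under rotation about z: p = q(x² + y², z).
Then, checking where it meets the axes: a circular section at z = 0 has radius between 1 and 2.
Finally, these observations pin down the coefficients.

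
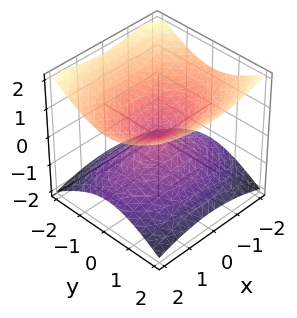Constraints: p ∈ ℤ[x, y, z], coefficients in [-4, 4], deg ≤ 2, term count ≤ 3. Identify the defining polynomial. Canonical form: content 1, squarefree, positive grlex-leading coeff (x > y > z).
First, deg p = 2. Two nappes meeting at a single point; a quadric.
Then, symmetries: mirror symmetry z ↦ −z ⇒ only even powers of z; it's symmetric under y → −y, forcing even powers of y; mirror symmetry x ↦ −x ⇒ only even powers of x.
Then, checking where it meets the axes: it meets the y-axis at y = 0 (among the integer gridlines); it meets the z-axis at z = 0 (among the integer gridlines); it meets the x-axis at x = 0 (among the integer gridlines).
Finally, assembling these constraints gives the stated polynomial.

x^2 + 2*y^2 - 3*z^2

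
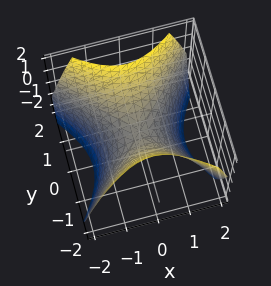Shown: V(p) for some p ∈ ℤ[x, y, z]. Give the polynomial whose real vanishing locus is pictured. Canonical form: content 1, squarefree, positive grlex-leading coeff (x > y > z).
First, the degree is 2 — a hyperbolic paraboloid; a quadric.
Next, symmetries: mirror symmetry y ↦ −y ⇒ only even powers of y; it's symmetric under x → −x, forcing even powers of x.
Next, reading off the gridlines: it crosses the y-axis at the gridline y = 0; it crosses the x-axis at the gridline x = 0; one z-axis crossing is at z = 0.
Finally, these observations pin down the coefficients.

x^2 - y^2 + z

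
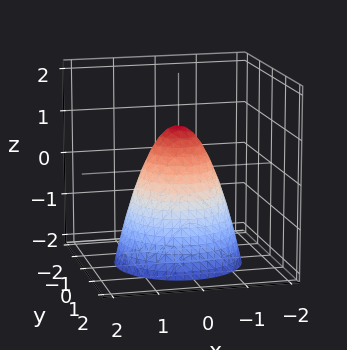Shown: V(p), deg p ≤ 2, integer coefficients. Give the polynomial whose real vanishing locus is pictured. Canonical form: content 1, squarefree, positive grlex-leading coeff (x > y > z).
3*x^2 + 3*y^2 + 2*z - 2

(a) The degree is 2 — a generic line meets the surface in up to 2 points.
(b) By symmetry, the surface is invariant under rotation about z: p = q(x² + y², z).
(c) Checking where it meets the axes: a circular section at z = -2 has radius between 1 and 2; it meets the z-axis at z = 1 (among the integer gridlines).
(d) Putting this together gives p.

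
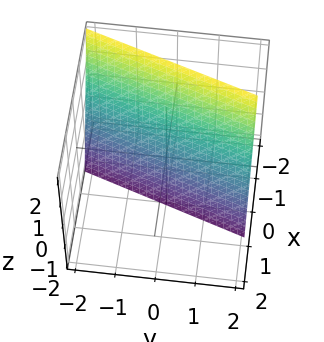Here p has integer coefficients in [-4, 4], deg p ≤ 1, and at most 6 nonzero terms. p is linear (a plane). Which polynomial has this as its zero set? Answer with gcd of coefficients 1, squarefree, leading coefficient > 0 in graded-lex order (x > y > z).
(a) Degree: every cross-section is a straight line — this is a plane, so deg p = 1.
(b) From the axis intercepts and sections: one y-axis crossing is at y = 2; one z-axis crossing is at z = -2.
(c) Fitting integer coefficients to these (and the overall shape) gives p.

3*x - y + z + 2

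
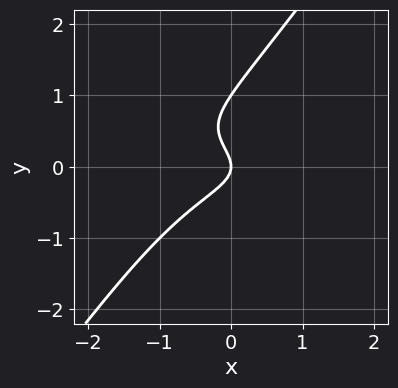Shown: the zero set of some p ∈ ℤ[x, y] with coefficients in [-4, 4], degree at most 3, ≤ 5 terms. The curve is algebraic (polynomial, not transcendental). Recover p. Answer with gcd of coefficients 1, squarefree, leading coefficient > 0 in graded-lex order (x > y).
Degree: a generic line meets the curve in up to 3 points, so deg p = 3.
Against the integer gridlines: one x-axis crossing is at x = 0; among the integer gridlines, it crosses the y-axis at y ∈ {0, 1}.
Together with the visible shape, these determine p as stated.

x^2*y + 2*x*y^2 - 2*y^3 + 2*y^2 + x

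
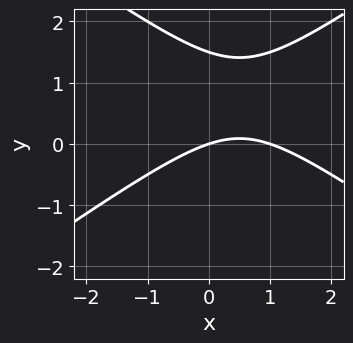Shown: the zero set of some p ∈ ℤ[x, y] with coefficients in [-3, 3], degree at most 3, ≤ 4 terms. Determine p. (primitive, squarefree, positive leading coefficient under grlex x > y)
x^2 - 2*y^2 - x + 3*y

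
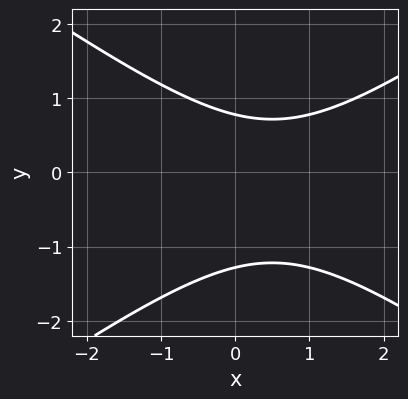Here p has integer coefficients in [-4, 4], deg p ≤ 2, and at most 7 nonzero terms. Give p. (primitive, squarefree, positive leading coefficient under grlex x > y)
The degree is 2 — the shape is more complex than any degree-1 curve.
Reading off the gridlines: it misses every integer gridline on the x-axis.
Assembling these constraints gives the stated polynomial.

x^2 - 2*y^2 - x - y + 2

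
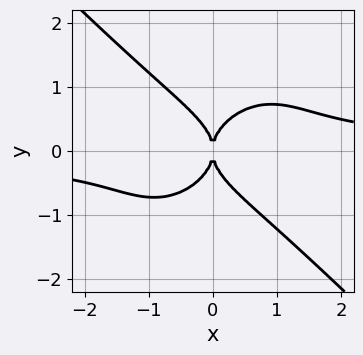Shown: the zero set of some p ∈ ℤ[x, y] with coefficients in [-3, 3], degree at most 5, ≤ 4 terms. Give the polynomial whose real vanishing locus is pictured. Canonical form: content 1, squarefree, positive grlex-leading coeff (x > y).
1. deg p = 4. No degree-3 curve has this shape.
2. Reading off the gridlines: it crosses the x-axis at the gridline x = 0; it crosses the y-axis at the gridline y = 0.
3. The integer polynomial consistent with all of this is the stated p.

x^3*y + y^4 - x^2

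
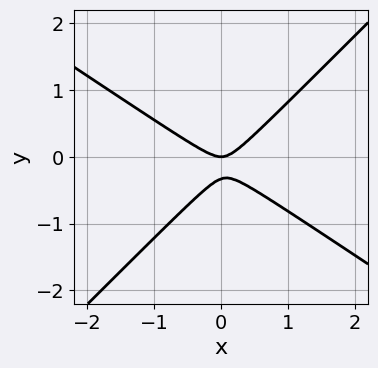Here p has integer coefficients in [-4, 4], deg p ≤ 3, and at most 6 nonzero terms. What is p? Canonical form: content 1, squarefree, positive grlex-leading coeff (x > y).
2*x^2 + x*y - 3*y^2 - y

First, degree: no degree-1 curve has this shape, so deg p = 2.
Next, from the visible intercepts: it meets the y-axis at y = 0 (among the integer gridlines); one x-axis crossing is at x = 0.
Finally, together with the visible shape, these determine p as stated.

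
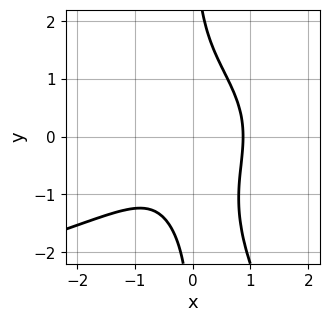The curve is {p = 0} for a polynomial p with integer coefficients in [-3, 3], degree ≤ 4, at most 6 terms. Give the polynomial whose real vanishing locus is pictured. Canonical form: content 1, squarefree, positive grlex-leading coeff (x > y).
2*x^2*y^2 + x*y^3 + 3*x^3 - 2

First, deg p = 4. The shape is more complex than any degree-3 curve.
Then, from the axis intercepts and sections: it misses every integer gridline on the y-axis.
Finally, putting this together gives p.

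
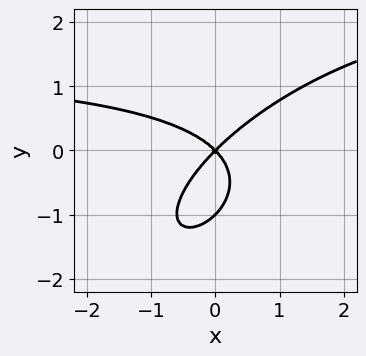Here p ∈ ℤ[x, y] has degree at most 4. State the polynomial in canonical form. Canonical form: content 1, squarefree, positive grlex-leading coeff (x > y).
2*x^2*y - 3*x*y^2 + 3*y^3 - 3*x^2 + 3*y^2

1. Degree: a generic line meets the curve in up to 3 points, so deg p = 3.
2. Observable constraints: one x-axis crossing is at x = 0; among the integer gridlines, it crosses the y-axis at y ∈ {-1, 0}.
3. Matching integer coefficients to the picture gives p.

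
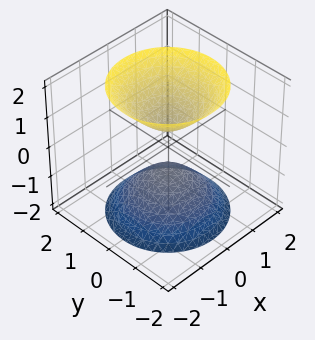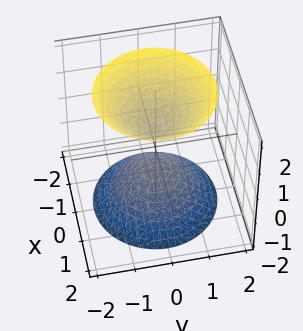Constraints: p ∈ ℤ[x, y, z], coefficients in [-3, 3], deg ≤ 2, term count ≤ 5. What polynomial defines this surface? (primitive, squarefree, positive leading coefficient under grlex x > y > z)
3*x^2 + 3*y^2 - 2*z^2 + 1

There are 2 components. Treating them together as one polynomial.
Degree: no degree-1 surface has this shape, so deg p = 2.
Symmetry: every cross-section ⟂ z is a circle, so x, y appear only via x² + y².
From the visible intercepts: no y-intercept at any integer in the box; a circular section at z = -2 has radius between 1 and 2.
Assembling these constraints gives the stated polynomial.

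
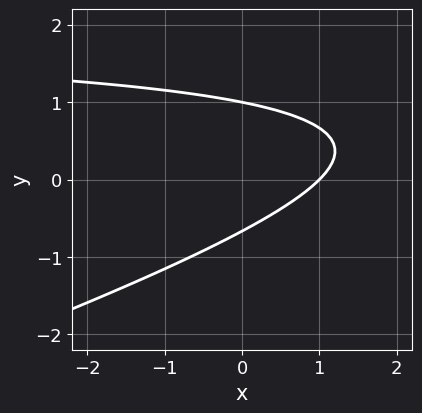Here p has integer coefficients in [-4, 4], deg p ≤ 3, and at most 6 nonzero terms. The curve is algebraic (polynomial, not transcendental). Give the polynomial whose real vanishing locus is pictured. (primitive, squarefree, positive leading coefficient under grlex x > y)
x*y - 3*y^2 - 2*x + y + 2

1. The degree is 2 — a generic line meets the curve in up to 2 points.
2. From the visible intercepts: one y-axis crossing is at y = 1; one x-axis crossing is at x = 1.
3. Matching integer coefficients to the picture gives p.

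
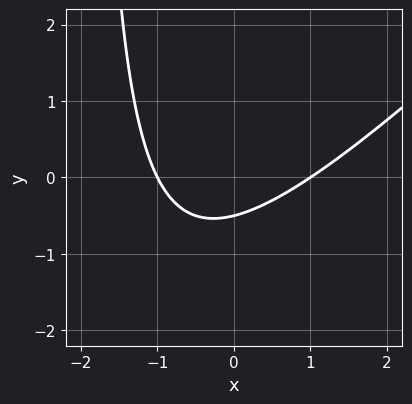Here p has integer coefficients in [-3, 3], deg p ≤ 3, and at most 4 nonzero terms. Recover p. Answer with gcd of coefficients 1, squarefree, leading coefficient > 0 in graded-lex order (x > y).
x^2 - x*y - 2*y - 1

(a) The degree is 2 — no degree-1 curve has this shape.
(b) Observable constraints: the x-axis gridline crossings are at x ∈ {-1, 1}.
(c) Putting this together gives p.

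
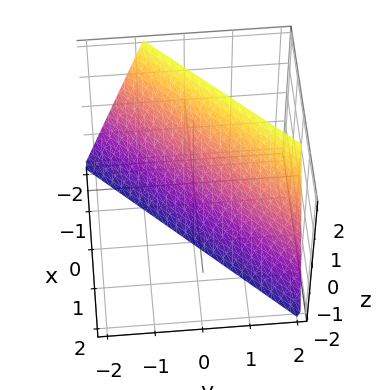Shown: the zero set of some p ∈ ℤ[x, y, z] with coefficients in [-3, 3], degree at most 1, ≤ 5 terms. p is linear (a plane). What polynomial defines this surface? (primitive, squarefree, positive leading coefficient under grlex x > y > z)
First, the degree is 1 — every cross-section is a straight line — this is a plane.
Next, from the axis intercepts and sections: one z-axis crossing is at z = -2.
Finally, the integer polynomial consistent with all of this is the stated p.

3*x - 3*y + z + 2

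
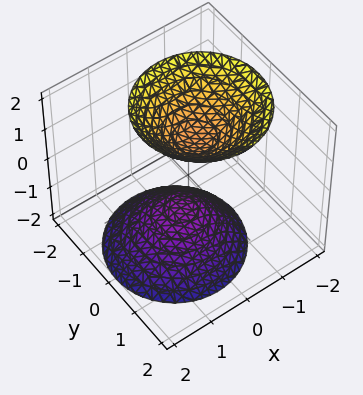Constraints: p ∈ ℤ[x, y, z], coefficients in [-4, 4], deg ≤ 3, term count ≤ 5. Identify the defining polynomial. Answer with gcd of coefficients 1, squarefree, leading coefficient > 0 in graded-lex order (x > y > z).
3*x^2 + x*z + 3*y^2 - 2*z^2 + 2

(a) There are 2 components.
(b) The degree is 2 — the shape is more complex than any degree-1 surface.
(c) From the visible intercepts: no x-intercept at any integer in the box; it misses every integer gridline on the y-axis.
(d) Assembling these constraints gives the stated polynomial.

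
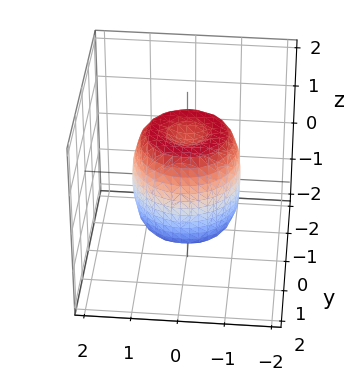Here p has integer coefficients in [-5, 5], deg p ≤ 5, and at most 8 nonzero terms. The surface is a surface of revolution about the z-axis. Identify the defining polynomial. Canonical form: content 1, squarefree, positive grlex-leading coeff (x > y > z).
2*x^4 + 4*x^2*y^2 + 2*y^4 - 2*x^2 - 2*y^2 + z^2 - 1

1. Degree: a generic line meets the surface in up to 4 points, so deg p = 4.
2. By symmetry, the surface is invariant under rotation about z: p = q(x² + y², z).
3. Reading off the gridlines: among the integer gridlines, it crosses the z-axis at z ∈ {-1, 1}; a circular section at z = 0 has radius between 1 and 2.
4. These observations pin down the coefficients.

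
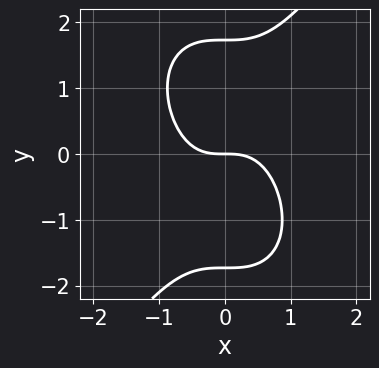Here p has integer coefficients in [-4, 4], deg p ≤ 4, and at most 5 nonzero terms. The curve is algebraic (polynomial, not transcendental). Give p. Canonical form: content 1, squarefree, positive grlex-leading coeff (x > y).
(a) The degree is 3 — a generic line meets the curve in up to 3 points.
(b) From the axis intercepts and sections: it crosses the y-axis at the gridline y = 0; it meets the x-axis at x = 0 (among the integer gridlines).
(c) Together with the visible shape, these determine p as stated.

3*x^3 - y^3 + 3*y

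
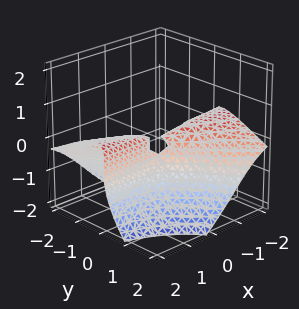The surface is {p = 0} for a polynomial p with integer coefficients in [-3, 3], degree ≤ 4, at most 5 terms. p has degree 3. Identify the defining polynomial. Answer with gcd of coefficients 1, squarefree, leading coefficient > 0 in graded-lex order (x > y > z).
The degree is 3 — no degree-2 surface has this shape.
From the visible intercepts: the visible x-axis segment lies entirely on the surface.
Together with the visible shape, these determine p as stated.

3*x*y*z - 2*z^3 - 2*x*y - 3*y^2 - z^2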